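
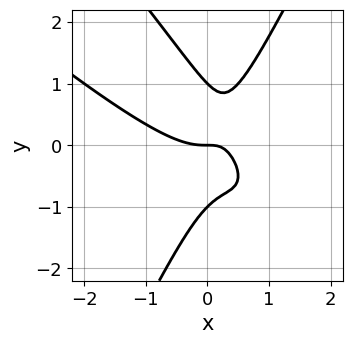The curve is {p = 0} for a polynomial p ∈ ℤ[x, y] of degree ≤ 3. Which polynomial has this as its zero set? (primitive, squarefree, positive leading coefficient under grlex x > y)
2*x^3 + 3*x^2*y - y^3 - 2*x*y + y

1. deg p = 3. No degree-2 curve has this shape.
2. From the axis intercepts and sections: the y-axis gridline crossings are at y ∈ {-1, 0, 1}; it meets the x-axis at x = 0 (among the integer gridlines).
3. Solving for integer coefficients yields p as stated.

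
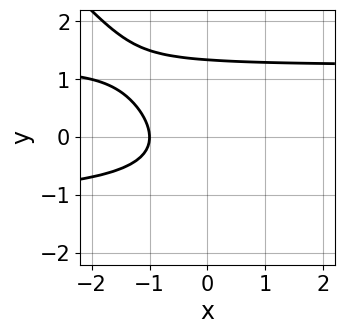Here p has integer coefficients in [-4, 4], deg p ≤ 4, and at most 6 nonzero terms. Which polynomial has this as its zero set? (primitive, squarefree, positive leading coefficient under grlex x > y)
2*x*y^2 + 2*y^3 - y^2 - 3*x - 3

Degree: a generic line meets the curve in up to 3 points, so deg p = 3.
Checking where it meets the axes: it crosses the x-axis at the gridline x = -1.
Fitting integer coefficients to these (and the overall shape) gives p.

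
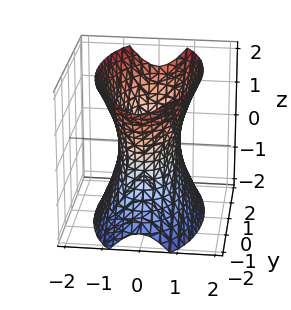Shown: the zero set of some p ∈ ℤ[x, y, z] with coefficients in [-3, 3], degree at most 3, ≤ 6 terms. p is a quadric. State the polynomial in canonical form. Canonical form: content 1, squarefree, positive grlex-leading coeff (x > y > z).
3*x^2 + y^2 - z^2 - 2

1. Degree: one connected sheet with a waist; a quadric, so deg p = 2.
2. Symmetries: mirror symmetry x ↦ −x ⇒ only even powers of x; the z ↦ −z reflection is a symmetry, so z appears only in even powers; the y ↦ −y reflection is a symmetry, so y appears only in even powers.
3. Against the integer gridlines: the surface avoids every integer z-axis point in the box.
4. Solving for integer coefficients yields p as stated.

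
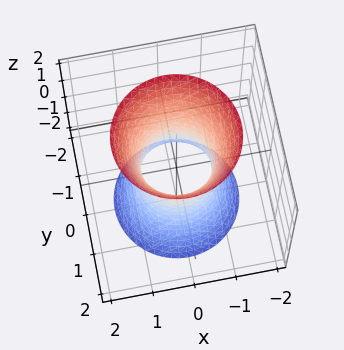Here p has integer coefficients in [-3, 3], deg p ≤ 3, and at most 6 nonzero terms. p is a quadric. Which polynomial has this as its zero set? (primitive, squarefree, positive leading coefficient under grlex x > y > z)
The degree is 2 — an hourglass — one-sheet hyperboloid; a quadric.
Symmetry: the z-axis is an axis of rotation, so x and y enter only as x² + y²; mirror symmetry z ↦ −z ⇒ only even powers of z.
Reading off the gridlines: a circular section at z = 2 has radius between 1 and 2; the surface avoids every integer z-axis point in the box.
Solving for integer coefficients yields p as stated.

3*x^2 + 3*y^2 - z^2 - 2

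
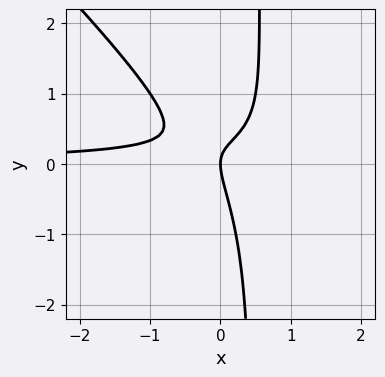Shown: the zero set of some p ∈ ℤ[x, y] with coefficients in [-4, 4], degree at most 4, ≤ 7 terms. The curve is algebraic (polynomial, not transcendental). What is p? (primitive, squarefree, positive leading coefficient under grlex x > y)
(a) deg p = 3.
(b) Observable constraints: it crosses the x-axis at the gridline x = 0; one y-axis crossing is at y = 0.
(c) These observations pin down the coefficients.

2*x^2*y + 2*x*y^2 - 2*x*y - y^2 + x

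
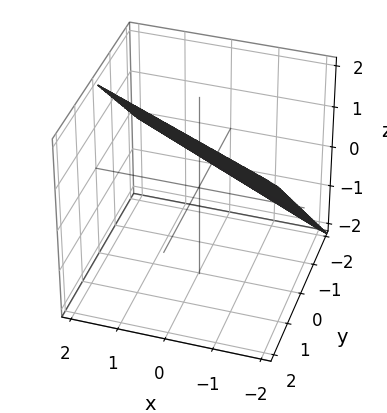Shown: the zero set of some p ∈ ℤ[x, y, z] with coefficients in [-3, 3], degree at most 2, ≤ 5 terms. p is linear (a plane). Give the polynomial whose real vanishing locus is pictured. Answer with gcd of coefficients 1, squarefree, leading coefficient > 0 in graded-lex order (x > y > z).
(a) The degree is 1 — every cross-section is a straight line — this is a plane.
(b) Against the integer gridlines: one y-axis crossing is at y = -1; it crosses the z-axis at the gridline z = 1; it crosses the x-axis at the gridline x = -2.
(c) Fitting integer coefficients to these (and the overall shape) gives p.

x + 2*y - 2*z + 2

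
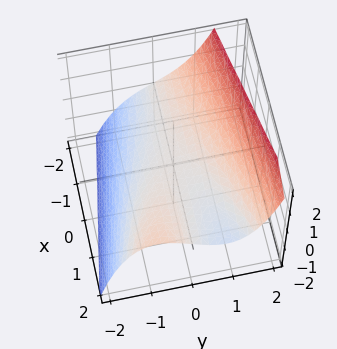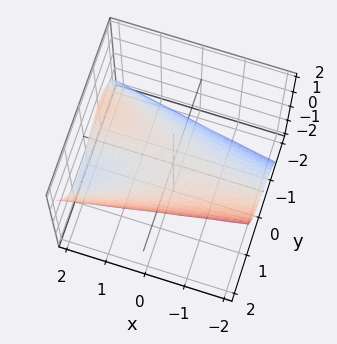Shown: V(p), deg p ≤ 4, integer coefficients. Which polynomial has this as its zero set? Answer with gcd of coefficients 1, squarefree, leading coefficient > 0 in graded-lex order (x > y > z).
y^3 - x*y - 3*z

(a) deg p = 3. A generic line meets the surface in up to 3 points.
(b) Observable constraints: the visible x-axis segment lies entirely on the surface; it meets the y-axis at y = 0 (among the integer gridlines); it crosses the z-axis at the gridline z = 0.
(c) The integer polynomial consistent with all of this is the stated p.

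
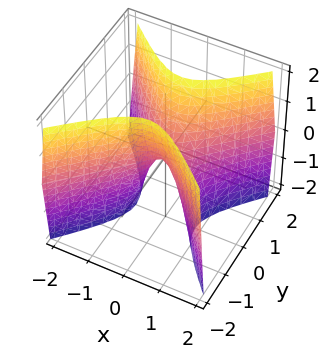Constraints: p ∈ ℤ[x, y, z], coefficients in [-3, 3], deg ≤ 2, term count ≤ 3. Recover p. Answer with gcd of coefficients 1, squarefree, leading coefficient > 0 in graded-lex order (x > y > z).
1. The degree is 2 — a hyperbolic paraboloid; a quadric.
2. Symmetries: it's symmetric under x → −x, forcing even powers of x; the y ↦ −y reflection is a symmetry, so y appears only in even powers.
3. From the axis intercepts and sections: it meets the y-axis at y = 0 (among the integer gridlines); it crosses the z-axis at the gridline z = 0.
4. Assembling these constraints gives the stated polynomial.

3*x^2 - 3*y^2 + z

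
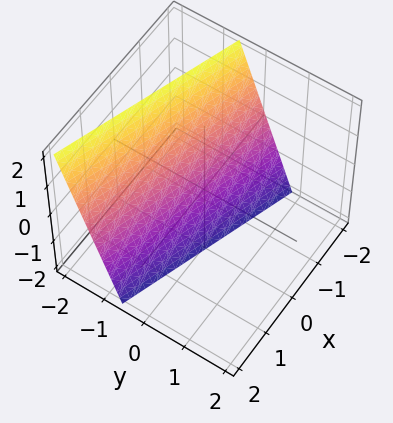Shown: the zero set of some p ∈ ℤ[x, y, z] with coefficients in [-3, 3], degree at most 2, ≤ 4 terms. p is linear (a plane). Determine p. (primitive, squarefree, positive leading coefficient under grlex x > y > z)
Degree: the surface is flat (a plane), so deg p = 1.
From the visible intercepts: one z-axis crossing is at z = -2; one x-axis crossing is at x = -2.
The integer polynomial consistent with all of this is the stated p.

x + 3*y + z + 2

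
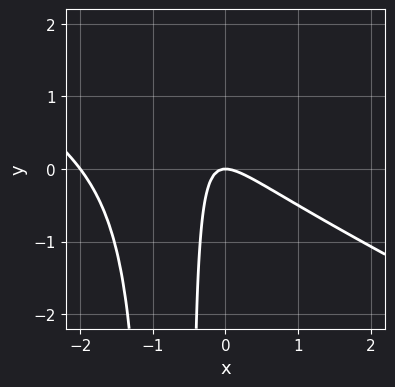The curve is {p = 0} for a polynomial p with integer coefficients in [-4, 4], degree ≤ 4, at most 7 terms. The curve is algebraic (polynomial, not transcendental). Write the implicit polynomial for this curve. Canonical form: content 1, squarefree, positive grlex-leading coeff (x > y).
(a) Degree: the shape is more complex than any degree-2 curve, so deg p = 3.
(b) Against the integer gridlines: among the integer gridlines, it crosses the x-axis at x ∈ {-2, 0}; it crosses the y-axis at the gridline y = 0.
(c) Matching integer coefficients to the picture gives p.

x^3 + 2*x^2*y + 2*x^2 + 3*x*y + y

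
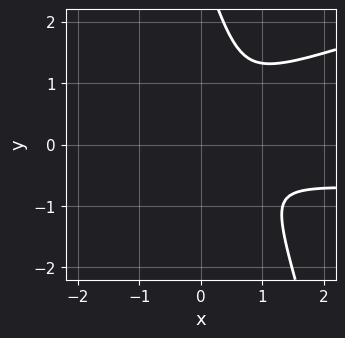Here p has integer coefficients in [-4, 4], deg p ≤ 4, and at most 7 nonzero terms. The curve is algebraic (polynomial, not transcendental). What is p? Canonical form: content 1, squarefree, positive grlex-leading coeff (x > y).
1. The degree is 3 — a generic line meets the curve in up to 3 points.
2. Matching integer coefficients to the picture gives p.

x^2*y - 3*x*y^2 - y^3 + x^2 + 3*y^2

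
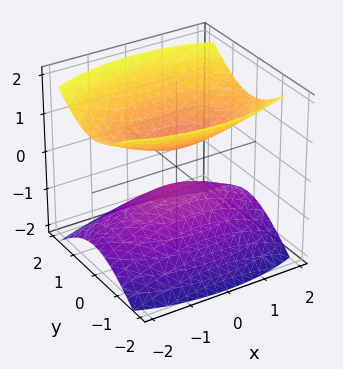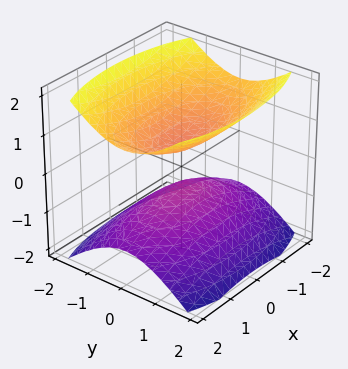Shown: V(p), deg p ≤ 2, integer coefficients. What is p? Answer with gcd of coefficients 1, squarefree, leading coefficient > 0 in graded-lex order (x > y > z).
1. I count 2 distinct pieces. They look like related sheets of one shape, so recover p as a whole.
2. deg p = 2. Two sheets facing apart; a quadric.
3. Symmetries: mirror symmetry y ↦ −y ⇒ only even powers of y; mirror symmetry x ↦ −x ⇒ only even powers of x; the z ↦ −z reflection is a symmetry, so z appears only in even powers.
4. Observable constraints: it misses every integer gridline on the y-axis; no x-intercept at any integer in the box.
5. The integer polynomial consistent with all of this is the stated p.

x^2 + 3*y^2 - 3*z^2 + 1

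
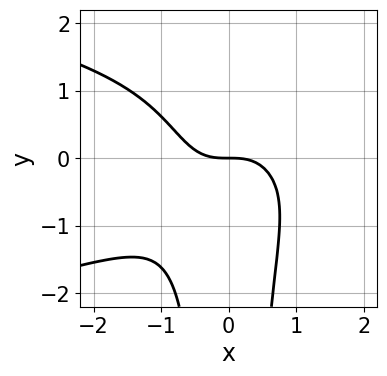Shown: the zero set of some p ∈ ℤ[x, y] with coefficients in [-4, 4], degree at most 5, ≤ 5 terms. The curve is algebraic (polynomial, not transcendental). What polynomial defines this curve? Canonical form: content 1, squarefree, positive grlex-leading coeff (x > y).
x^2*y^2 + x^3 + y

1. Degree: the shape is more complex than any degree-3 curve, so deg p = 4.
2. From the visible intercepts: it crosses the y-axis at the gridline y = 0; it meets the x-axis at x = 0 (among the integer gridlines).
3. Fitting integer coefficients to these (and the overall shape) gives p.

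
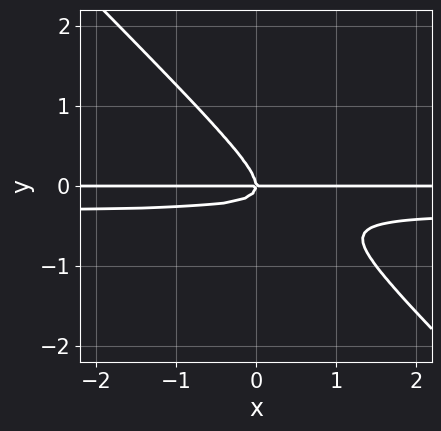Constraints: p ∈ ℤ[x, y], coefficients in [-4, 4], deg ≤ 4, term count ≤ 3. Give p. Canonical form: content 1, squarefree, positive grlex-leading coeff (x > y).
3*x*y^2 + 3*y^3 + x*y

1. Degree: no degree-2 curve has this shape, so deg p = 3.
2. Checking where it meets the axes: it meets the y-axis at y = 0 (among the integer gridlines); the visible x-axis segment lies entirely on the curve.
3. Solving for integer coefficients yields p as stated.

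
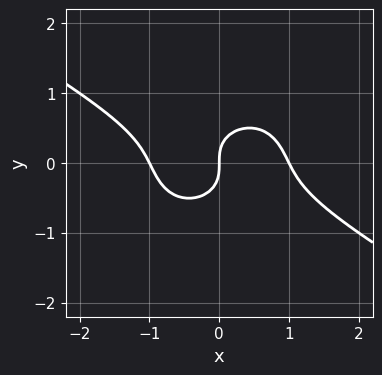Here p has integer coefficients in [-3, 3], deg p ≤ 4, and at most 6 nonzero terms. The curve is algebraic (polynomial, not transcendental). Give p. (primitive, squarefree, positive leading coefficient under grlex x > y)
1. deg p = 3. The shape is more complex than any degree-2 curve.
2. From the axis intercepts and sections: it meets the y-axis at y = 0 (among the integer gridlines); among the integer gridlines, it crosses the x-axis at x ∈ {-1, 0, 1}.
3. Fitting integer coefficients to these (and the overall shape) gives p.

x^3 + x^2*y + 2*y^3 - x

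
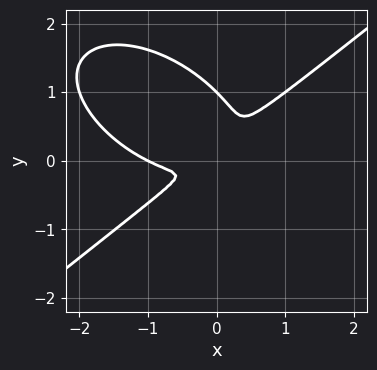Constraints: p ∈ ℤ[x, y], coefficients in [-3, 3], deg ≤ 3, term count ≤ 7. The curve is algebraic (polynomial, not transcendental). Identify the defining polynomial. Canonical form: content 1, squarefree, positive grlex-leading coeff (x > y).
x^3 - 2*y^3 + x^2 - 2*x*y + 2*y^2

The degree is 3 — no degree-2 curve has this shape.
Checking where it meets the axes: it crosses the x-axis at the gridline x = -1; it meets the y-axis at y = 1 (among the integer gridlines).
These observations pin down the coefficients.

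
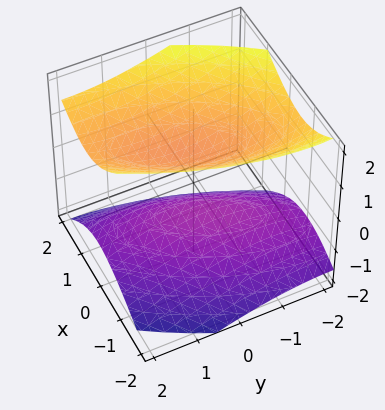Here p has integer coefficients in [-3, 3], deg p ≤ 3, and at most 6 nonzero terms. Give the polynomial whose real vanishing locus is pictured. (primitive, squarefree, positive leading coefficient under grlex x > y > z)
3*x^2 - 2*x*y - x*z + y^2 - 3*z^2 + 2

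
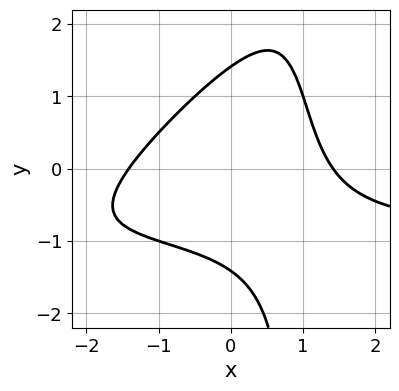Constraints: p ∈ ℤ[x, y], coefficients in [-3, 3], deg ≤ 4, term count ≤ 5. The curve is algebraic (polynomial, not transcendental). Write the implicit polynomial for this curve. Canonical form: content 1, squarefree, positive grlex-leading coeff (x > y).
deg p = 3. A generic line meets the curve in up to 3 points.
Solving for integer coefficients yields p as stated.

x^2*y - x*y^2 + x^2 + y^2 - 2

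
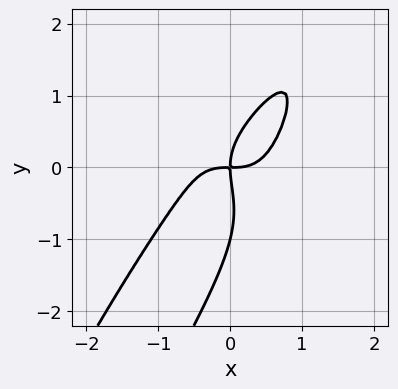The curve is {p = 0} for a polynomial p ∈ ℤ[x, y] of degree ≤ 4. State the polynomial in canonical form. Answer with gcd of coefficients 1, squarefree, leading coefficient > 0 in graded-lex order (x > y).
1. deg p = 4. A generic line meets the curve in up to 4 points.
2. Reading off the gridlines: among the integer gridlines, it crosses the y-axis at y ∈ {-1, 0}; it meets the x-axis at x = 0 (among the integer gridlines).
3. The integer polynomial consistent with all of this is the stated p.

3*x^4 - 2*x*y^3 + y^4 + y^3 - 2*x*y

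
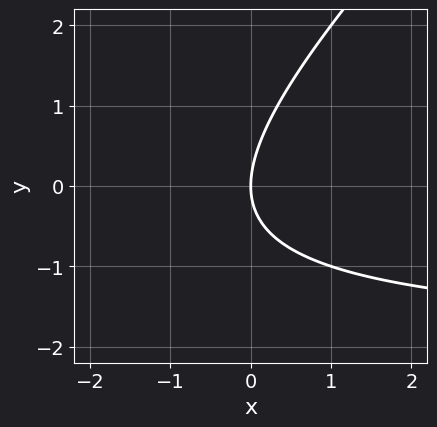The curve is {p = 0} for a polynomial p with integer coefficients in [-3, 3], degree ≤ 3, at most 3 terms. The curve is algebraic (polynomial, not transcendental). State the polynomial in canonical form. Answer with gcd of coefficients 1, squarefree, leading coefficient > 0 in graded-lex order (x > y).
x*y - y^2 + 2*x

(a) deg p = 2.
(b) Reading off the gridlines: one x-axis crossing is at x = 0; one y-axis crossing is at y = 0.
(c) Assembling these constraints gives the stated polynomial.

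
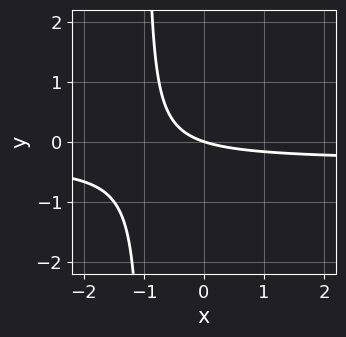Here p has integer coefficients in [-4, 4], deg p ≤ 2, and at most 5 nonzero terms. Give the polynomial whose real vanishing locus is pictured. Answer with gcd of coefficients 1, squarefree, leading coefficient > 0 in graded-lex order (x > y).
(a) Degree: the shape is more complex than any degree-1 curve, so deg p = 2.
(b) Against the integer gridlines: one x-axis crossing is at x = 0; it meets the y-axis at y = 0 (among the integer gridlines).
(c) Together with the visible shape, these determine p as stated.

3*x*y + x + 3*y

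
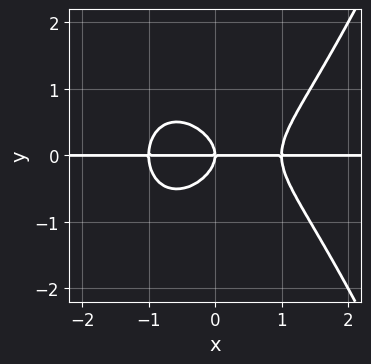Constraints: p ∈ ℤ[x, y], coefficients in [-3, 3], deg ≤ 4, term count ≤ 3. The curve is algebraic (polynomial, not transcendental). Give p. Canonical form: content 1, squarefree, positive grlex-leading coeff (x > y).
2*x^3*y - 3*y^3 - 2*x*y

1. deg p = 4.
2. Checking where it meets the axes: the visible x-axis segment lies entirely on the curve; one y-axis crossing is at y = 0.
3. Solving for integer coefficients yields p as stated.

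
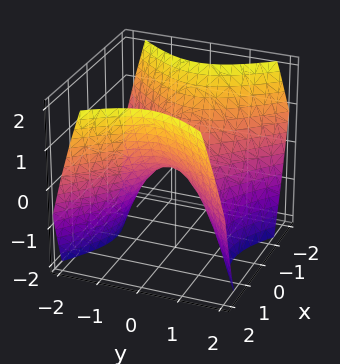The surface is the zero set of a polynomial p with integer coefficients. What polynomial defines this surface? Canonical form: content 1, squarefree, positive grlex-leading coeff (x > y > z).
x^2 - y^2 - z

(a) Degree: a saddle surface; a quadric, so deg p = 2.
(b) Symmetries: it's symmetric under y → −y, forcing even powers of y; the x ↦ −x reflection is a symmetry, so x appears only in even powers.
(c) Checking where it meets the axes: it crosses the y-axis at the gridline y = 0; it crosses the x-axis at the gridline x = 0; it meets the z-axis at z = 0 (among the integer gridlines).
(d) Solving for integer coefficients yields p as stated.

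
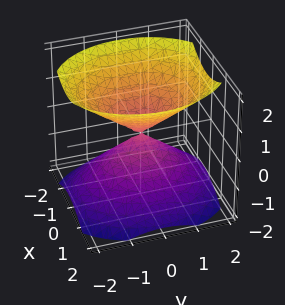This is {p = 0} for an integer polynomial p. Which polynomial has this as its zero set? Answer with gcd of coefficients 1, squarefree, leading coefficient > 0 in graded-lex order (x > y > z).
First, there are 2 components. Treating them together as one polynomial.
Next, deg p = 2. Two nappes meeting at a single point; a quadric.
Next, symmetries: it's symmetric under y → −y, forcing even powers of y; mirror symmetry z ↦ −z ⇒ only even powers of z; it's symmetric under x → −x, forcing even powers of x.
Then, against the integer gridlines: it meets the x-axis at x = 0 (among the integer gridlines); it meets the z-axis at z = 0 (among the integer gridlines).
Finally, assembling these constraints gives the stated polynomial.

3*x^2 + 2*y^2 - 3*z^2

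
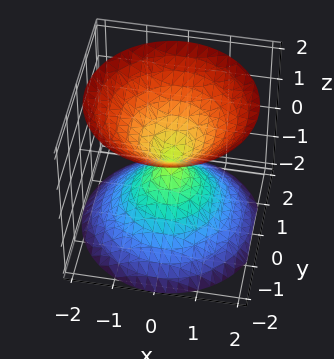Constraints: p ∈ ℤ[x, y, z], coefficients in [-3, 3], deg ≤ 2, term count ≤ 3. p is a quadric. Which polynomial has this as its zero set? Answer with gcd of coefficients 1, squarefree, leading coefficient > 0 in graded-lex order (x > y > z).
x^2 + y^2 - z^2

(a) There are 2 components. Treating them together as one polynomial.
(b) Degree: two nappes meeting at a single point; a quadric, so deg p = 2.
(c) Symmetry: every cross-section ⟂ z is a circle, so x, y appear only via x² + y²; it's symmetric under z → −z, forcing even powers of z.
(d) Checking where it meets the axes: a circular section at z = 1 has radius exactly 1; it meets the z-axis at z = 0 (among the integer gridlines); one x-axis crossing is at x = 0.
(e) Solving for integer coefficients yields p as stated.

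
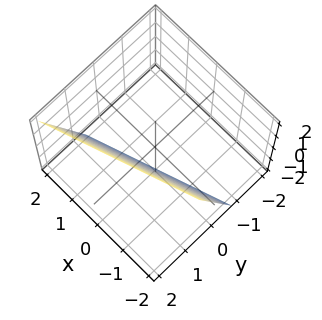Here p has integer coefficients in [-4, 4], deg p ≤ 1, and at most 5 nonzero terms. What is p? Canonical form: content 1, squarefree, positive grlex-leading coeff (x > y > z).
x - 3*y + z + 2

(a) Degree: the surface is flat (a plane), so deg p = 1.
(b) Observable constraints: it meets the z-axis at z = -2 (among the integer gridlines); it meets the x-axis at x = -2 (among the integer gridlines).
(c) Together with the visible shape, these determine p as stated.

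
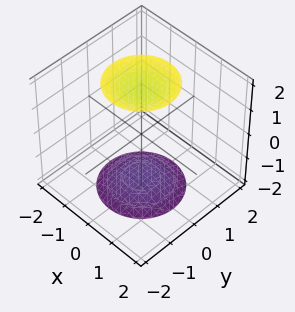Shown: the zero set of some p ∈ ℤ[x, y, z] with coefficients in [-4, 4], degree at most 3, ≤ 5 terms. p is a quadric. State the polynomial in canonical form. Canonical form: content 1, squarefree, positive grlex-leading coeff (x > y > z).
x^2 + y^2 - z^2 + 3

First, I count 2 distinct pieces.
Then, degree: two separate bowl-shaped sheets opening away from each other; a quadric, so deg p = 2.
Then, symmetry: the surface is invariant under rotation about z: p = q(x² + y², z); the z ↦ −z reflection is a symmetry, so z appears only in even powers.
Then, observable constraints: no y-intercept at any integer in the box; the surface avoids every integer x-axis point in the box.
Finally, solving for integer coefficients yields p as stated.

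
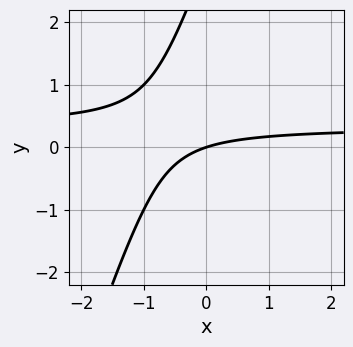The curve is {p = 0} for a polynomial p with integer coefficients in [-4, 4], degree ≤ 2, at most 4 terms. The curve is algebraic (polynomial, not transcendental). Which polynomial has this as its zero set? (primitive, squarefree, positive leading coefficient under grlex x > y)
(a) Degree: no degree-1 curve has this shape, so deg p = 2.
(b) Checking where it meets the axes: it meets the x-axis at x = 0 (among the integer gridlines); it meets the y-axis at y = 0 (among the integer gridlines).
(c) Solving for integer coefficients yields p as stated.

3*x*y - y^2 - x + 3*y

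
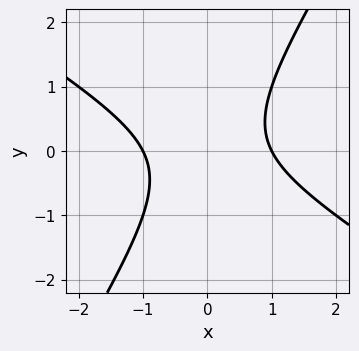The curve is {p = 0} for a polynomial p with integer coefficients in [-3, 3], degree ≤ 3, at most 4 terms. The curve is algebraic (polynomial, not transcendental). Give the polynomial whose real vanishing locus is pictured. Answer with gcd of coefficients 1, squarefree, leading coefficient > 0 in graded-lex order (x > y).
x^2 + x*y - y^2 - 1

First, deg p = 2. The shape is more complex than any degree-1 curve.
Then, against the integer gridlines: the x-axis gridline crossings are at x ∈ {-1, 1}; the curve avoids every integer y-axis point in the box.
Finally, putting this together gives p.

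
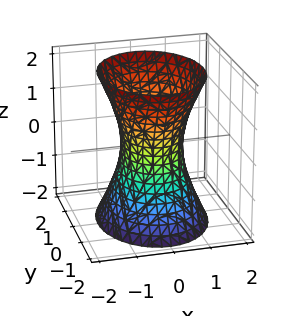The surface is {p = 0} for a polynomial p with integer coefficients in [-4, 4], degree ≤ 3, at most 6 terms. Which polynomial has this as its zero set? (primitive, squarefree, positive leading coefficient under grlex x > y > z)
3*x^2 + 2*y^2 - z^2 - 2

deg p = 2.
Symmetries: mirror symmetry x ↦ −x ⇒ only even powers of x; the z ↦ −z reflection is a symmetry, so z appears only in even powers; mirror symmetry y ↦ −y ⇒ only even powers of y.
Against the integer gridlines: the y-axis gridline crossings are at y ∈ {-1, 1}; no z-intercept at any integer in the box.
Fitting integer coefficients to these (and the overall shape) gives p.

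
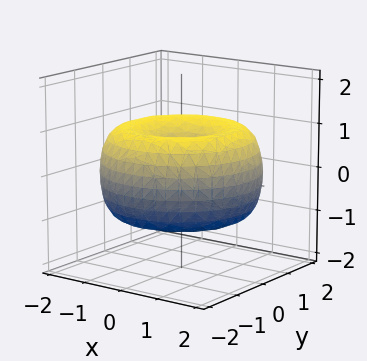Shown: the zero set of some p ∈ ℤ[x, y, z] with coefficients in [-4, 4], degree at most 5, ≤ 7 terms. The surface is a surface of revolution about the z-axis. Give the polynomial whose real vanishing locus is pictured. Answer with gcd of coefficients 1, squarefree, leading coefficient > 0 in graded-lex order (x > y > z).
x^4 + 2*x^2*y^2 + y^4 - 3*x^2 - 3*y^2 + 3*z^2 - 1

First, degree: no degree-3 surface has this shape, so deg p = 4.
Next, symmetries: rotational symmetry about the z-axis ⇒ p depends on x, y only through x² + y².
Next, against the integer gridlines: a circular section at z = 0 has radius between 1 and 2.
Finally, solving for integer coefficients yields p as stated.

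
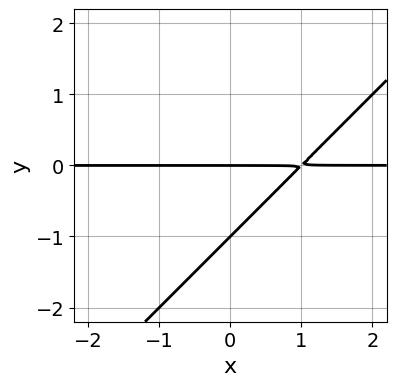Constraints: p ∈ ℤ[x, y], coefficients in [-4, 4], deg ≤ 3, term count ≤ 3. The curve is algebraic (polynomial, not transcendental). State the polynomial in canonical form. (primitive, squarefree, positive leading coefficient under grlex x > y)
The degree is 2 — no degree-1 curve has this shape.
From the axis intercepts and sections: the visible x-axis segment lies entirely on the curve; the y-axis gridline crossings are at y ∈ {-1, 0}.
Fitting integer coefficients to these (and the overall shape) gives p.

x*y - y^2 - y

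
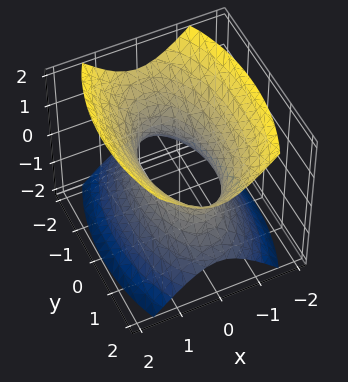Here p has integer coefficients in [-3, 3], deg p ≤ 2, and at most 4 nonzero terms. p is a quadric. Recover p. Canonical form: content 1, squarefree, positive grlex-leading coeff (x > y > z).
The degree is 2 — an hourglass — one-sheet hyperboloid; a quadric.
Symmetries: it's symmetric under y → −y, forcing even powers of y; it's symmetric under x → −x, forcing even powers of x; mirror symmetry z ↦ −z ⇒ only even powers of z.
From the visible intercepts: the surface avoids every integer z-axis point in the box.
Assembling these constraints gives the stated polynomial.

3*x^2 + y^2 - 2*z^2 - 2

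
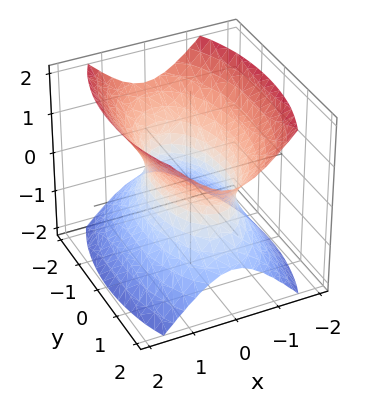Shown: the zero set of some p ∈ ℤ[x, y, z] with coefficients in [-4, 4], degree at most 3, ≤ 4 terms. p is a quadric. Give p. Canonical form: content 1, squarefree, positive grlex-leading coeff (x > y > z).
3*x^2 + y^2 - 2*z^2 - 2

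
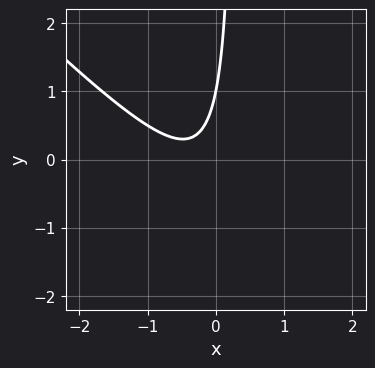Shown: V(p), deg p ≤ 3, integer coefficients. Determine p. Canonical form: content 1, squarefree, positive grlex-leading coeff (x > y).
3*x^2 + 3*x*y + 2*x - y + 1

Degree: no degree-1 curve has this shape, so deg p = 2.
From the axis intercepts and sections: the curve avoids every integer x-axis point in the box; it meets the y-axis at y = 1 (among the integer gridlines).
The integer polynomial consistent with all of this is the stated p.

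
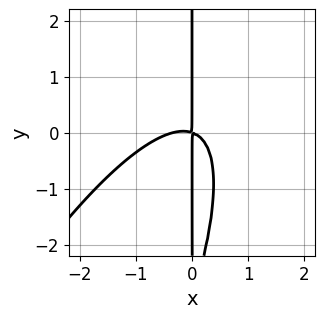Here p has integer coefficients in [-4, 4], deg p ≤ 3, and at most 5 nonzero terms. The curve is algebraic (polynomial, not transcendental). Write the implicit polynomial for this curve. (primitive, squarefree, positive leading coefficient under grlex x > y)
(a) Degree: no degree-2 curve has this shape, so deg p = 3.
(b) From the visible intercepts: the visible y-axis segment lies entirely on the curve.
(c) Fitting integer coefficients to these (and the overall shape) gives p.

3*x^3 - 3*x^2*y + x*y^2 + x^2 + 3*x*y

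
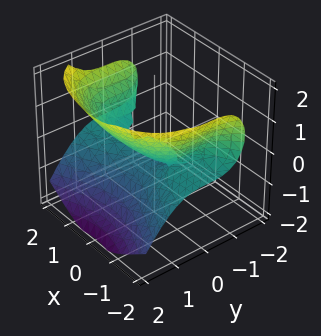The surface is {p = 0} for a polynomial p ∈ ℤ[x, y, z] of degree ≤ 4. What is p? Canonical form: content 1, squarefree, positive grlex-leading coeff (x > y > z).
x^2*z + y^3 - 2*z^2 - z

1. deg p = 3. No degree-2 surface has this shape.
2. Against the integer gridlines: it meets the z-axis at z = 0 (among the integer gridlines); it meets the y-axis at y = 0 (among the integer gridlines); every point of the x-axis in the box is on the surface.
3. Solving for integer coefficients yields p as stated.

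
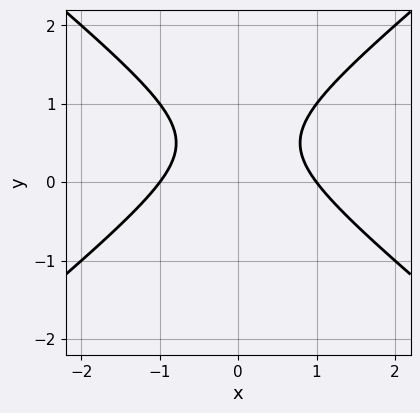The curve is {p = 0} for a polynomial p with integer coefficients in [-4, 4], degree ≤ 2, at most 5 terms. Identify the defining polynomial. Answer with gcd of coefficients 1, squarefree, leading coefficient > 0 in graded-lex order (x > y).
Degree: no degree-1 curve has this shape, so deg p = 2.
Symmetries: mirror symmetry x ↦ −x ⇒ only even powers of x.
Checking where it meets the axes: it misses every integer gridline on the y-axis; among the integer gridlines, it crosses the x-axis at x ∈ {-1, 1}.
The integer polynomial consistent with all of this is the stated p.

2*x^2 - 3*y^2 + 3*y - 2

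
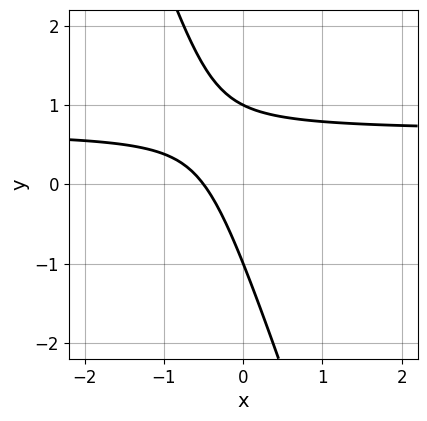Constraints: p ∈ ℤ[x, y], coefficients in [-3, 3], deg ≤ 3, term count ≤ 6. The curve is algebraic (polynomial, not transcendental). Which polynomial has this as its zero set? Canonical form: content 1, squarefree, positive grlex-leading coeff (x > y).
3*x*y + y^2 - 2*x - 1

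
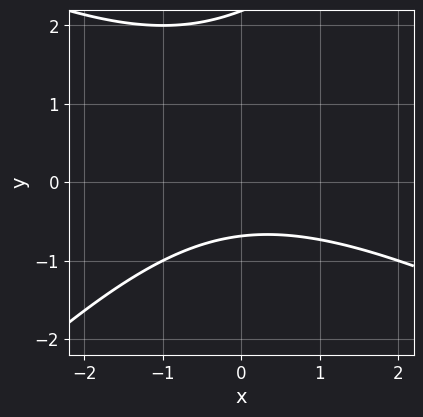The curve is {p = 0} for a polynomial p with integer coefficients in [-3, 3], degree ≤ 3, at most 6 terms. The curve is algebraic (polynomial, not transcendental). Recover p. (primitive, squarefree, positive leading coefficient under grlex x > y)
First, deg p = 2. A generic line meets the curve in up to 2 points.
Then, reading off the gridlines: no x-intercept at any integer in the box.
Finally, the integer polynomial consistent with all of this is the stated p.

x^2 + x*y - 2*y^2 + 3*y + 3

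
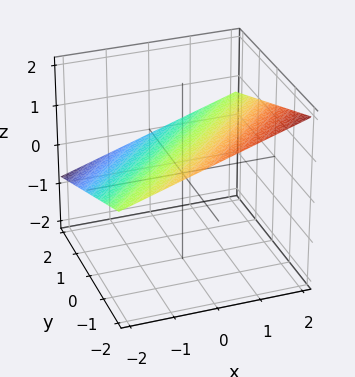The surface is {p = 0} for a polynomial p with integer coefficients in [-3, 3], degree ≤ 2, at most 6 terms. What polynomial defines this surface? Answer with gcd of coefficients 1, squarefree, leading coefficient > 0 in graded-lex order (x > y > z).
x - y - 3*z + 2

(a) Degree: every cross-section is a straight line — this is a plane, so deg p = 1.
(b) Checking where it meets the axes: it meets the y-axis at y = 2 (among the integer gridlines); it crosses the x-axis at the gridline x = -2.
(c) Together with the visible shape, these determine p as stated.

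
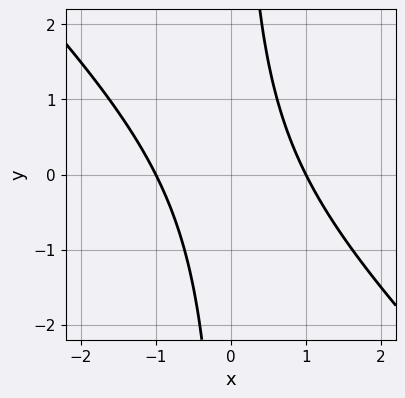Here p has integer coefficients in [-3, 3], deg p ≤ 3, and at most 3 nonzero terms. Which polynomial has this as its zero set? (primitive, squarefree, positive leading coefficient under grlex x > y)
x^2 + x*y - 1

(a) Degree: no degree-1 curve has this shape, so deg p = 2.
(b) Against the integer gridlines: no y-intercept at any integer in the box; the x-axis gridline crossings are at x ∈ {-1, 1}.
(c) Solving for integer coefficients yields p as stated.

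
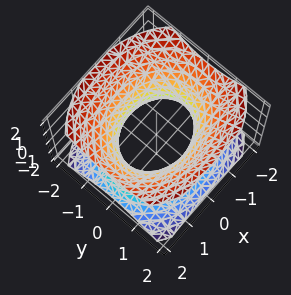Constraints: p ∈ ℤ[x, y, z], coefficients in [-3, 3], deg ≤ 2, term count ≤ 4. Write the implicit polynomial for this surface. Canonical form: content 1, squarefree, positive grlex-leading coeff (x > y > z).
deg p = 2. One connected sheet with a waist; a quadric.
Symmetries: the y ↦ −y reflection is a symmetry, so y appears only in even powers; mirror symmetry x ↦ −x ⇒ only even powers of x; it's symmetric under z → −z, forcing even powers of z.
Reading off the gridlines: among the integer gridlines, it crosses the y-axis at y ∈ {-1, 1}; it misses every integer gridline on the z-axis.
These observations pin down the coefficients.

2*x^2 + 3*y^2 - 3*z^2 - 3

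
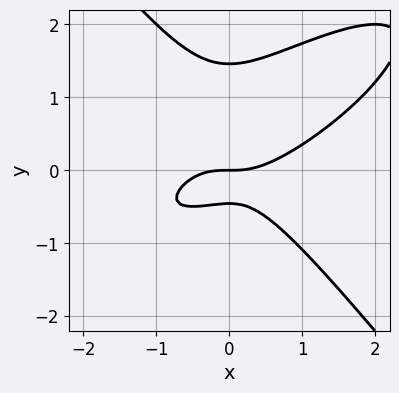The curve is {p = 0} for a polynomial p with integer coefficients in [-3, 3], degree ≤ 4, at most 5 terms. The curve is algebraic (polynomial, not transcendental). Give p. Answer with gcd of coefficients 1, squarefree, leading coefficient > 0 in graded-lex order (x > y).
2*x^3 - 3*x^2*y + 3*y^3 - 3*y^2 - 2*y

First, the degree is 3 — no degree-2 curve has this shape.
Next, checking where it meets the axes: it crosses the x-axis at the gridline x = 0; it crosses the y-axis at the gridline y = 0.
Finally, the integer polynomial consistent with all of this is the stated p.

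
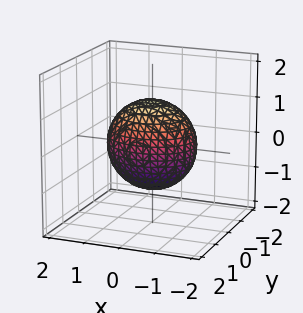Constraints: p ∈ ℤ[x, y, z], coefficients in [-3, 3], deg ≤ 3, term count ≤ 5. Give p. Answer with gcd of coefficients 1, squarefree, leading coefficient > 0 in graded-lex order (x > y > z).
The degree is 2 — bounded and convex; a quadric.
Symmetries: mirror symmetry y ↦ −y ⇒ only even powers of y; the z ↦ −z reflection is a symmetry, so z appears only in even powers; it's symmetric under x → −x, forcing even powers of x.
Observable constraints: among the integer gridlines, it crosses the y-axis at y ∈ {-1, 1}.
Fitting integer coefficients to these (and the overall shape) gives p.

2*x^2 + 3*y^2 + 2*z^2 - 3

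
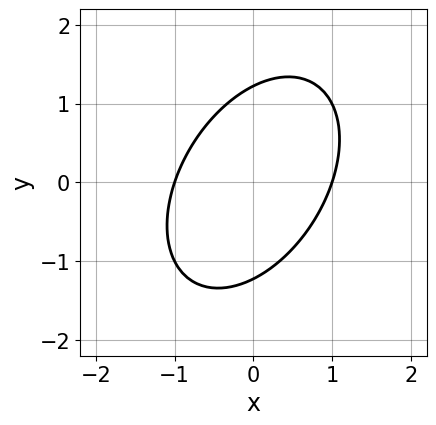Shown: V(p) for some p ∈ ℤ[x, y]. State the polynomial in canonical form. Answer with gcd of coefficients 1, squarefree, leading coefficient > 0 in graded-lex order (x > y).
3*x^2 - 2*x*y + 2*y^2 - 3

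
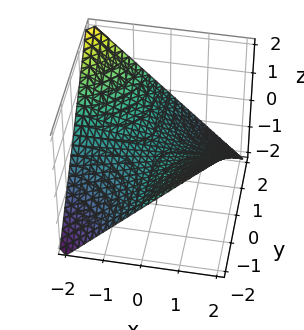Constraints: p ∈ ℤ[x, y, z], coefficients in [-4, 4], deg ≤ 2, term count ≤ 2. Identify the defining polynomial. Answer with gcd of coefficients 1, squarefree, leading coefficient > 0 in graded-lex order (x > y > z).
First, deg p = 2. A saddle surface; a quadric.
Next, checking where it meets the axes: it meets the z-axis at z = 0 (among the integer gridlines); the visible x-axis segment lies entirely on the surface.
Finally, these observations pin down the coefficients. Check: (0, -1, 0) on the y-axis lies on the surface, and p(0, -1, 0) = 0. ✓

x*y + 2*z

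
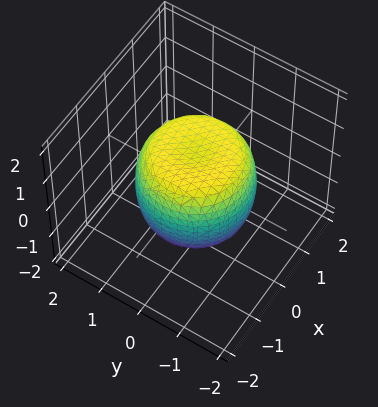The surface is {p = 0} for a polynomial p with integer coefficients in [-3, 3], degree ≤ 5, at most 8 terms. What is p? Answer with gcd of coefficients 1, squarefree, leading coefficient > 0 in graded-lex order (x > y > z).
x^4 + 2*x^2*y^2 + y^4 - x^2 - y^2 + z^2 - 1

First, degree: no degree-3 surface has this shape, so deg p = 4.
Then, symmetries: rotational symmetry about the z-axis ⇒ p depends on x, y only through x² + y².
Then, checking where it meets the axes: a circular section at z = 1 has radius exactly 1; among the integer gridlines, it crosses the z-axis at z ∈ {-1, 1}.
Finally, putting this together gives p.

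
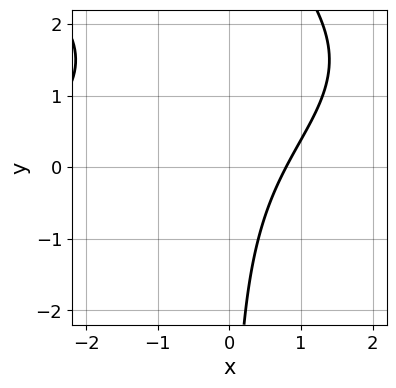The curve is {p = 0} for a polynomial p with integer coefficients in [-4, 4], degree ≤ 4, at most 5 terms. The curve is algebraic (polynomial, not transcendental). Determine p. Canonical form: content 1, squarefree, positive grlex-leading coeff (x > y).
(a) The degree is 3 — a generic line meets the curve in up to 3 points.
(b) From the axis intercepts and sections: it misses every integer gridline on the y-axis.
(c) Putting this together gives p.

x*y^2 + x^2 - 3*x*y + 3*x - 3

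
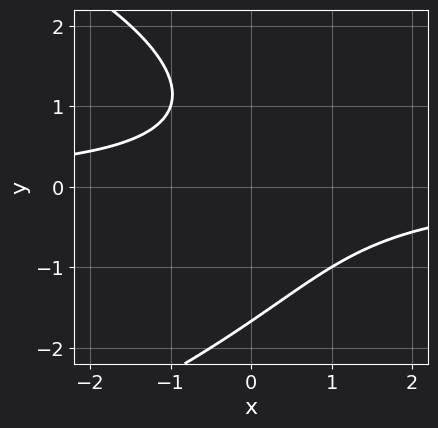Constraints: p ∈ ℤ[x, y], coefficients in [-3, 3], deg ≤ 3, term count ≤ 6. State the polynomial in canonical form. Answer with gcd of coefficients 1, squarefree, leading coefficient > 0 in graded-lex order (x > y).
The degree is 3 — the shape is more complex than any degree-2 curve.
Observable constraints: the curve avoids every integer x-axis point in the box.
The integer polynomial consistent with all of this is the stated p.

y^3 + 3*x*y - y + 3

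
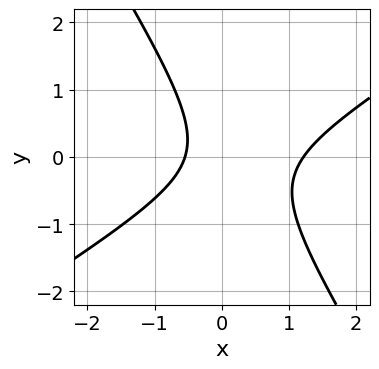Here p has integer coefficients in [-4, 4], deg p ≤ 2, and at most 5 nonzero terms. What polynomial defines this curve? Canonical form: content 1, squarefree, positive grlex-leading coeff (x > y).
3*x^2 - 3*x*y - 3*y^2 - 2*x - 2

1. Degree: a generic line meets the curve in up to 2 points, so deg p = 2.
2. Observable constraints: the curve avoids every integer y-axis point in the box.
3. Assembling these constraints gives the stated polynomial.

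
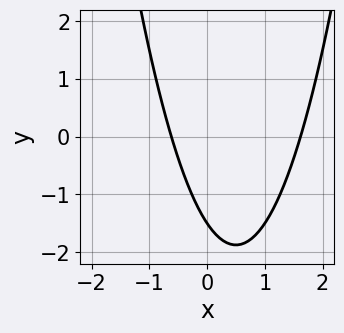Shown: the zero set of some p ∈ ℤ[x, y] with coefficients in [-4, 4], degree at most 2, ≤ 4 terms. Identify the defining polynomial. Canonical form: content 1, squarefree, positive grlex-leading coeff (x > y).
3*x^2 - 3*x - 2*y - 3

1. The degree is 2 — a generic line meets the curve in up to 2 points.
2. Putting this together gives p.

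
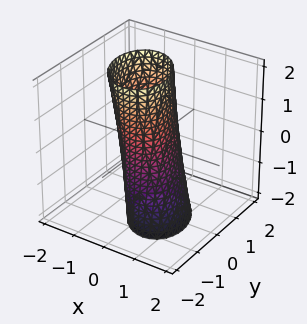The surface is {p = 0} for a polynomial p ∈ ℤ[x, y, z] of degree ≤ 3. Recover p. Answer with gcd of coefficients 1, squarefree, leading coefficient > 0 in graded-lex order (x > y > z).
3*x^2 + x*y + x*z + 2*y^2 - 2

1. deg p = 2. The shape is more complex than any degree-1 surface.
2. Observable constraints: it misses every integer gridline on the z-axis; among the integer gridlines, it crosses the y-axis at y ∈ {-1, 1}.
3. The integer polynomial consistent with all of this is the stated p.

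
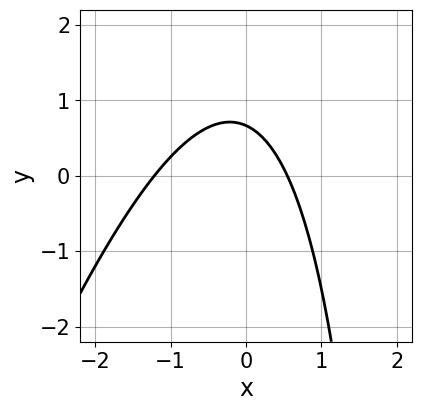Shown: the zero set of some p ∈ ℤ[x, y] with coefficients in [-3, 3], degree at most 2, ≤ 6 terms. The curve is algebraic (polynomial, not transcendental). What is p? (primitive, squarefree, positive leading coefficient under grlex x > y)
deg p = 2.
Matching integer coefficients to the picture gives p.

3*x^2 - x*y + 2*x + 3*y - 2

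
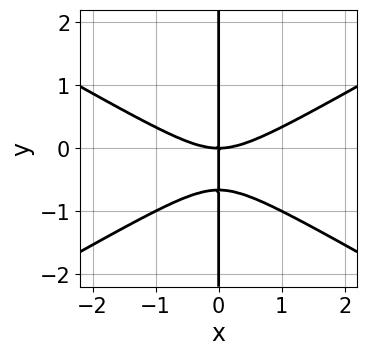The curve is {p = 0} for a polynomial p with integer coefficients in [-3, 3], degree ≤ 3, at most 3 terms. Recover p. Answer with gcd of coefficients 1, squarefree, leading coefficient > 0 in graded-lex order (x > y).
x^3 - 3*x*y^2 - 2*x*y

The degree is 3 — the shape is more complex than any degree-2 curve.
Checking where it meets the axes: every point of the y-axis in the box is on the curve; it meets the x-axis at x = 0 (among the integer gridlines).
Putting this together gives p.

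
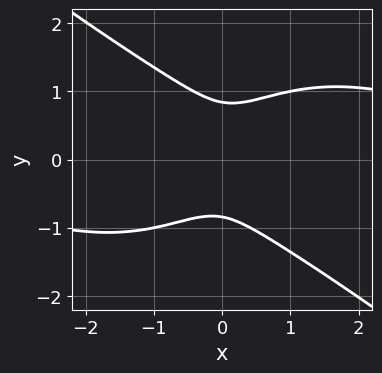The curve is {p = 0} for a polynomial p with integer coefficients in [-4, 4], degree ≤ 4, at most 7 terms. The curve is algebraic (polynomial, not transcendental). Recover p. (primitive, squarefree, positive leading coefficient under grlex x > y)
x^3*y + 2*y^4 - 3*x^2 + x*y - 1

1. deg p = 4.
2. Checking where it meets the axes: the curve avoids every integer x-axis point in the box.
3. Assembling these constraints gives the stated polynomial.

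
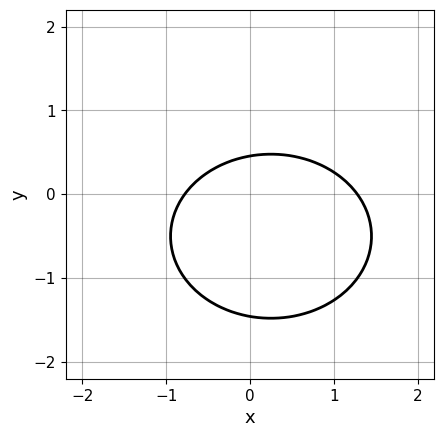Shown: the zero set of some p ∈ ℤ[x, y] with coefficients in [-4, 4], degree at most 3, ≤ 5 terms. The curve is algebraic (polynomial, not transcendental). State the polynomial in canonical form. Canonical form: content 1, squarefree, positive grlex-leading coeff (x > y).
1. The degree is 2 — a generic line meets the curve in up to 2 points.
2. The integer polynomial consistent with all of this is the stated p.

2*x^2 + 3*y^2 - x + 3*y - 2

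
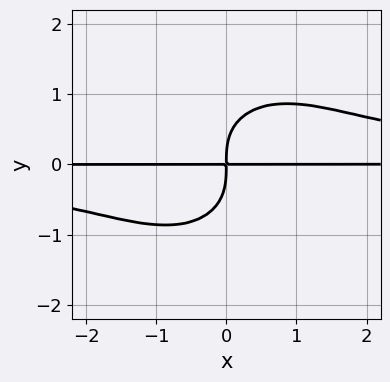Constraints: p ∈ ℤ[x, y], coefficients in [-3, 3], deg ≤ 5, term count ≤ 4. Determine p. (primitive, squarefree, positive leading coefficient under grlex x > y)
2*x^2*y^2 + 2*y^4 - 3*x*y

1. deg p = 4.
2. Observable constraints: the visible x-axis segment lies entirely on the curve.
3. Fitting integer coefficients to these (and the overall shape) gives p.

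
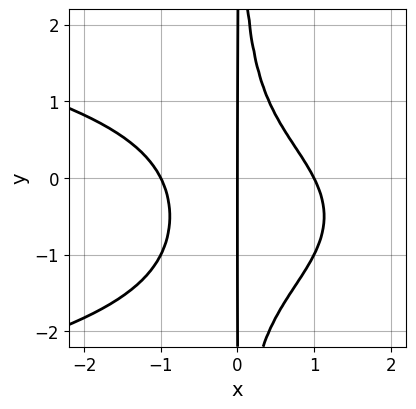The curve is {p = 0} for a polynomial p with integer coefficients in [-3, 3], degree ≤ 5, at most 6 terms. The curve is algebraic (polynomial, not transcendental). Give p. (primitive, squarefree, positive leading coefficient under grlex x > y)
x^2*y^2 + x^3 + x^2*y - x

First, degree: the shape is more complex than any degree-3 curve, so deg p = 4.
Next, checking where it meets the axes: every point of the y-axis in the box is on the curve; among the integer gridlines, it crosses the x-axis at x ∈ {-1, 0, 1}.
Finally, matching integer coefficients to the picture gives p.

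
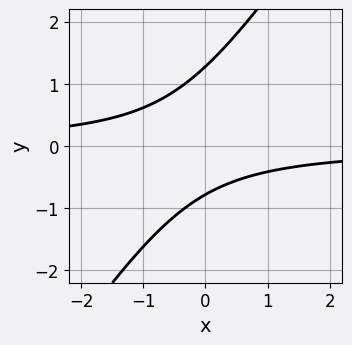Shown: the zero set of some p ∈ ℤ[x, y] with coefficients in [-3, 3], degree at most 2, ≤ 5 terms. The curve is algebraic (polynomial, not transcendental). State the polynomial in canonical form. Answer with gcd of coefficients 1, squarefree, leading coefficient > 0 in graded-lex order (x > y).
First, the degree is 2 — a generic line meets the curve in up to 2 points.
Next, observable constraints: it misses every integer gridline on the x-axis.
Finally, fitting integer coefficients to these (and the overall shape) gives p.

3*x*y - 2*y^2 + y + 2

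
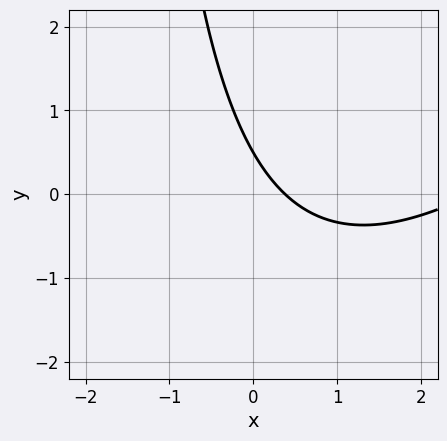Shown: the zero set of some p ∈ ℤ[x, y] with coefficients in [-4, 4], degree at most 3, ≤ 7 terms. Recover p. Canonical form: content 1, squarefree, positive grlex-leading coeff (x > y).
1. Degree: the shape is more complex than any degree-1 curve, so deg p = 2.
2. Matching integer coefficients to the picture gives p.

x^2 - x*y - 3*x - 2*y + 1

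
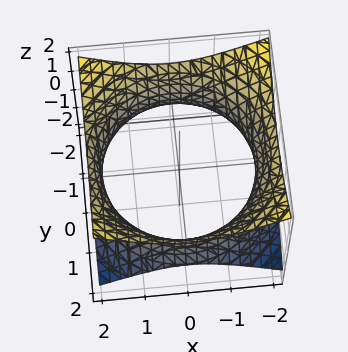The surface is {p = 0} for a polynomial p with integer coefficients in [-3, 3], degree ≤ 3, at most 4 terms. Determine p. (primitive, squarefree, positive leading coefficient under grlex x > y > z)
x^2 + y^2 - 2*z^2 - 3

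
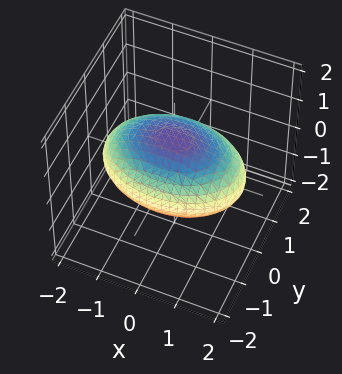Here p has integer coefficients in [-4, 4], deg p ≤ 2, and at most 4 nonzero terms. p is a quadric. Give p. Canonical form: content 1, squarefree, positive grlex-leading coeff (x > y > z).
1. deg p = 2.
2. Symmetries: it's symmetric under z → −z, forcing even powers of z; the x ↦ −x reflection is a symmetry, so x appears only in even powers; it's symmetric under y → −y, forcing even powers of y.
3. From the axis intercepts and sections: among the integer gridlines, it crosses the z-axis at z ∈ {-1, 1}.
4. Matching integer coefficients to the picture gives p.

x^2 + 2*y^2 + 3*z^2 - 3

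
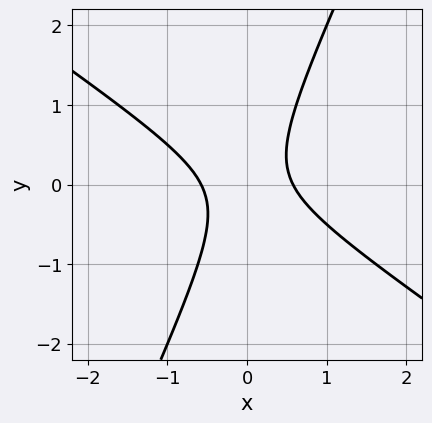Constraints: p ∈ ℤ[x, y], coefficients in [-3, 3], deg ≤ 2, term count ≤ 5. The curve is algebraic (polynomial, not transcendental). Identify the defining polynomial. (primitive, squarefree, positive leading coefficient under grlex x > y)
(a) The degree is 2 — a generic line meets the curve in up to 2 points.
(b) From the visible intercepts: no y-intercept at any integer in the box.
(c) Fitting integer coefficients to these (and the overall shape) gives p.

3*x^2 + 3*x*y - 2*y^2 - 1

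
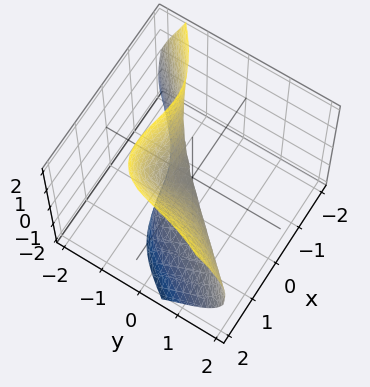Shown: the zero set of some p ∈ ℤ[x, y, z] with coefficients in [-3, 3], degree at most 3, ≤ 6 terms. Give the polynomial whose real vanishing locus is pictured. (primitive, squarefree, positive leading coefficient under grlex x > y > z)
First, degree: no degree-2 surface has this shape, so deg p = 3.
Next, checking where it meets the axes: it meets the x-axis at x = 0 (among the integer gridlines); it crosses the z-axis at the gridline z = 0; it crosses the y-axis at the gridline y = 0.
Finally, the integer polynomial consistent with all of this is the stated p.

3*x^3 + 2*x*y*z - 3*y^3 - 3*y*z^2 - 3*z^2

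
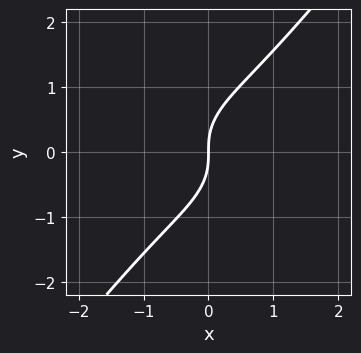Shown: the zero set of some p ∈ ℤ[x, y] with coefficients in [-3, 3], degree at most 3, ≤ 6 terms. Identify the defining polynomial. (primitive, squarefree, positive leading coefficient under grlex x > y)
3*x^3 - 3*x^2*y + 3*x*y^2 - 2*y^3 + 2*x

First, degree: no degree-2 curve has this shape, so deg p = 3.
Next, reading off the gridlines: one y-axis crossing is at y = 0; it crosses the x-axis at the gridline x = 0.
Finally, solving for integer coefficients yields p as stated.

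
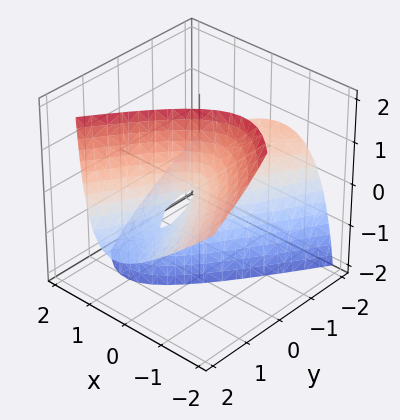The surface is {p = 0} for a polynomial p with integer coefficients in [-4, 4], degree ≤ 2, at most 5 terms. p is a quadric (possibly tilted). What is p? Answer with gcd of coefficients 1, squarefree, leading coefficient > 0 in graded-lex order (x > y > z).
The degree is 2 — the shape is more complex than any degree-1 surface.
From the axis intercepts and sections: one z-axis crossing is at z = 0; it crosses the y-axis at the gridline y = 0; one x-axis crossing is at x = 0.
Putting this together gives p.

3*x^2 + 3*x*z - y^2 - 3*y*z + z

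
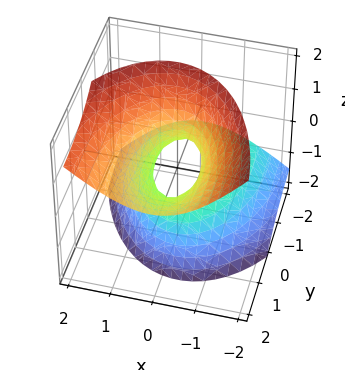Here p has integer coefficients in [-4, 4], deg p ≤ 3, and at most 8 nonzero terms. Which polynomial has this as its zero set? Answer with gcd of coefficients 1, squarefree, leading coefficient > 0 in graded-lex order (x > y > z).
3*x^2 - x*z + y^2 - 3*y*z - 2*z^2 - 1

deg p = 2. A generic line meets the surface in up to 2 points.
Observable constraints: the y-axis gridline crossings are at y ∈ {-1, 1}; the surface avoids every integer z-axis point in the box.
Fitting integer coefficients to these (and the overall shape) gives p.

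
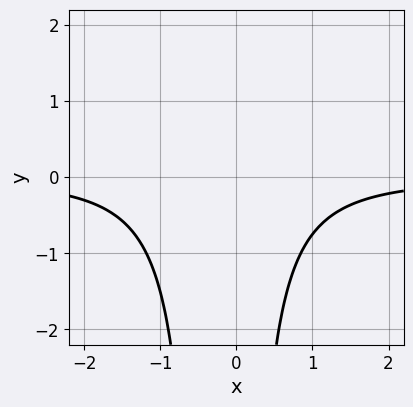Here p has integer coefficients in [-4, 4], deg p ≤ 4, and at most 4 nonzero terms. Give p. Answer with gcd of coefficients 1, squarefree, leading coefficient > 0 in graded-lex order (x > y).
3*x^2*y + x*y + 3

Degree: no degree-2 curve has this shape, so deg p = 3.
Checking where it meets the axes: it misses every integer gridline on the y-axis; the curve avoids every integer x-axis point in the box.
The integer polynomial consistent with all of this is the stated p.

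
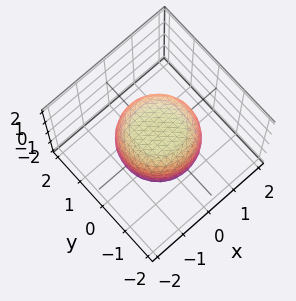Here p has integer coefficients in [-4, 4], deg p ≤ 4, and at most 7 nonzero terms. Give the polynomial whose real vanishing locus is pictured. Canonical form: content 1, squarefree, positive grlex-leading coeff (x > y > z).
(a) Degree: the shape is more complex than any degree-3 surface, so deg p = 4.
(b) Symmetries: every cross-section ⟂ z is a circle, so x, y appear only via x² + y².
(c) Reading off the gridlines: among the integer gridlines, it crosses the z-axis at z ∈ {-1, 1}; a circular section at z = 1 has radius between 0 and 1.
(d) Matching integer coefficients to the picture gives p.

2*x^4 + 4*x^2*y^2 + 2*y^4 - x^2 - y^2 + 3*z^2 - 3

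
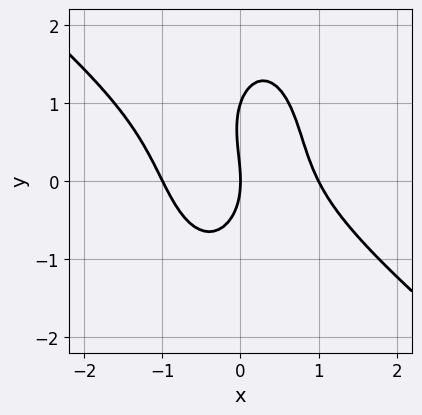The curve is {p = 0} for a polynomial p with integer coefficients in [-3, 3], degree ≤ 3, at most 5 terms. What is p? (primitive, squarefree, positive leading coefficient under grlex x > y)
3*x^3 + 3*x^2*y + y^3 - y^2 - 3*x

First, degree: a generic line meets the curve in up to 3 points, so deg p = 3.
Next, reading off the gridlines: the y-axis gridline crossings are at y ∈ {0, 1}; among the integer gridlines, it crosses the x-axis at x ∈ {-1, 0, 1}.
Finally, solving for integer coefficients yields p as stated.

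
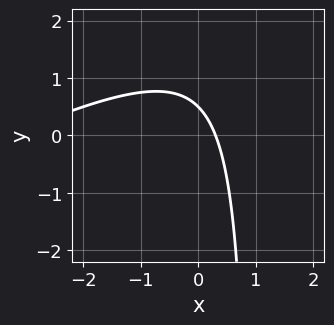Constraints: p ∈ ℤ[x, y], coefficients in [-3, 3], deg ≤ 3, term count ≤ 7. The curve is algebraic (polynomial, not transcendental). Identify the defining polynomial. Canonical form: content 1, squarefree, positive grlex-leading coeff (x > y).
x^2 - 2*x*y + 3*x + 2*y - 1

1. The degree is 2 — a generic line meets the curve in up to 2 points.
2. Putting this together gives p.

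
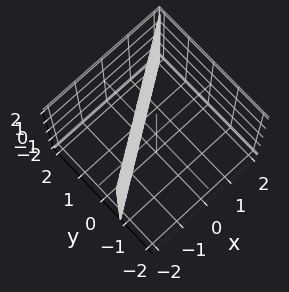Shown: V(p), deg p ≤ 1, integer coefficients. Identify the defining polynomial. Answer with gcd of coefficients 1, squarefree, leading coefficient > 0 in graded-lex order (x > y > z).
(a) deg p = 1.
(b) From the visible intercepts: it misses every integer gridline on the z-axis; it crosses the x-axis at the gridline x = -1.
(c) Matching integer coefficients to the picture gives p.

2*x - 3*y + 2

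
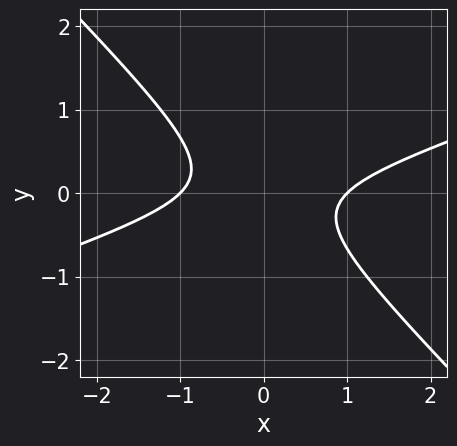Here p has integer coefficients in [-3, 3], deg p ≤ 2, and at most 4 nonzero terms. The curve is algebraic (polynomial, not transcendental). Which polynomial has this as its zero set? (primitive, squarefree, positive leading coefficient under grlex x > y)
x^2 - 2*x*y - 3*y^2 - 1

1. deg p = 2. The shape is more complex than any degree-1 curve.
2. Reading off the gridlines: among the integer gridlines, it crosses the x-axis at x ∈ {-1, 1}; the curve avoids every integer y-axis point in the box.
3. Assembling these constraints gives the stated polynomial.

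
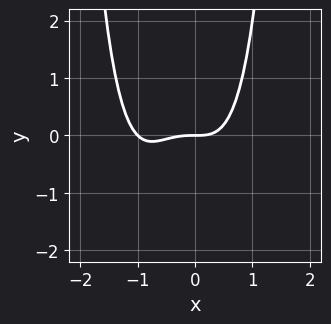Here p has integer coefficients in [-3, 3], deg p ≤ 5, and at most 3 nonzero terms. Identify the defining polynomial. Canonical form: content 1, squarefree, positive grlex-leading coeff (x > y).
x^4 + x^3 - y

Degree: no degree-3 curve has this shape, so deg p = 4.
From the axis intercepts and sections: among the integer gridlines, it crosses the x-axis at x ∈ {-1, 0}; it meets the y-axis at y = 0 (among the integer gridlines).
Fitting integer coefficients to these (and the overall shape) gives p.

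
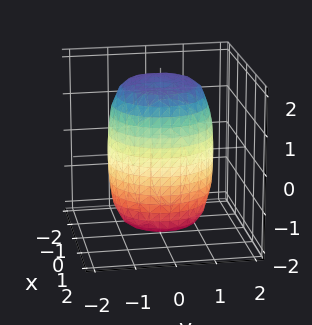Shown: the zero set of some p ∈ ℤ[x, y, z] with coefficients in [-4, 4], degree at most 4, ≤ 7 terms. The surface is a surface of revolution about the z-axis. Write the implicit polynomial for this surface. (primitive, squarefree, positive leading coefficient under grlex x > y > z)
Degree: no degree-3 surface has this shape, so deg p = 4.
Symmetries: every cross-section ⟂ z is a circle, so x, y appear only via x² + y².
Observable constraints: a circular section at z = 1 has radius between 1 and 2.
Fitting integer coefficients to these (and the overall shape) gives p.

2*x^4 + 4*x^2*y^2 + 2*y^4 - 2*x^2 - 2*y^2 + z^2 - 3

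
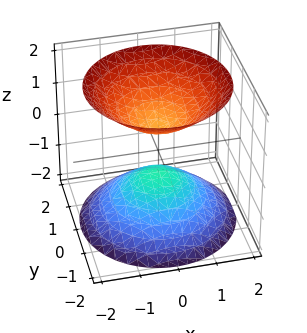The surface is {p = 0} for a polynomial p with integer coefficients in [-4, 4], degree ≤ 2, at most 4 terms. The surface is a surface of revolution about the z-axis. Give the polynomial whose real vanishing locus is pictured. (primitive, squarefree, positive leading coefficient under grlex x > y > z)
First, there are 2 components.
Then, degree: a generic line meets the surface in up to 2 points, so deg p = 2.
Next, symmetries: rotational symmetry about the z-axis ⇒ p depends on x, y only through x² + y².
Then, checking where it meets the axes: no x-intercept at any integer in the box; a circular section at z = -2 has radius between 1 and 2; the surface avoids every integer y-axis point in the box.
Finally, the integer polynomial consistent with all of this is the stated p.

2*x^2 + 2*y^2 - 2*z^2 + 1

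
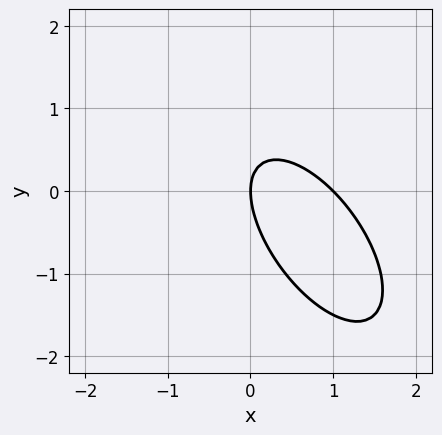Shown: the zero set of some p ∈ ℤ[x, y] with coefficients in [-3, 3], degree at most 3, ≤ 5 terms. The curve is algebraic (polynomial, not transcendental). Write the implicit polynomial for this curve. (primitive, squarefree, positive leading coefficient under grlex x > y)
3*x^2 + 3*x*y + 2*y^2 - 3*x

1. deg p = 2.
2. From the axis intercepts and sections: among the integer gridlines, it crosses the x-axis at x ∈ {0, 1}; one y-axis crossing is at y = 0.
3. Putting this together gives p.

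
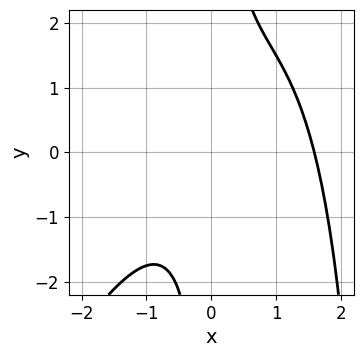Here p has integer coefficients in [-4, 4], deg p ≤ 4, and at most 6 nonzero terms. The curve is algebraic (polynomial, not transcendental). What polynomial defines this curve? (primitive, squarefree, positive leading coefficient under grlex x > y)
First, deg p = 3. The shape is more complex than any degree-2 curve.
Next, observable constraints: no y-intercept at any integer in the box.
Finally, assembling these constraints gives the stated polynomial.

2*x^3 - x^2*y - 2*x^2 + 3*x*y - 3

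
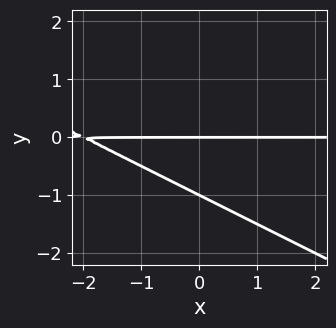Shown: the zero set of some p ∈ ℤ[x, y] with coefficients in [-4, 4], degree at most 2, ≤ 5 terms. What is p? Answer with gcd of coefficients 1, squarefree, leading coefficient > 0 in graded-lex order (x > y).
1. Degree: no degree-1 curve has this shape, so deg p = 2.
2. Checking where it meets the axes: the visible x-axis segment lies entirely on the curve; among the integer gridlines, it crosses the y-axis at y ∈ {-1, 0}.
3. The integer polynomial consistent with all of this is the stated p.

x*y + 2*y^2 + 2*y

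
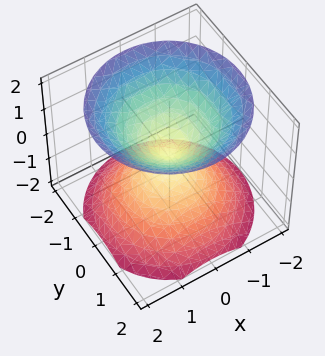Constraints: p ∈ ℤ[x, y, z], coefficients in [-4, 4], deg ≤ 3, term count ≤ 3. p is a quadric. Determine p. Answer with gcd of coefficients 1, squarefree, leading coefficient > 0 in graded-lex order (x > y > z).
x^2 + y^2 - z^2

First, there are 2 components. They look like related sheets of one shape, so recover p as a whole.
Then, deg p = 2. Two nappes meeting at a single point; a quadric.
Then, symmetries: mirror symmetry z ↦ −z ⇒ only even powers of z; the surface is invariant under rotation about z: p = q(x² + y², z).
Next, from the visible intercepts: one x-axis crossing is at x = 0; a circular section at z = 1 has radius exactly 1; it crosses the y-axis at the gridline y = 0.
Finally, fitting integer coefficients to these (and the overall shape) gives p.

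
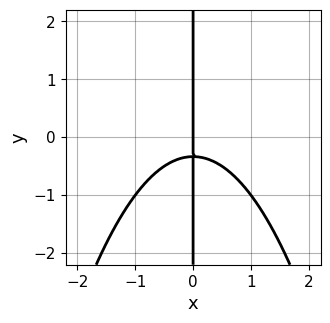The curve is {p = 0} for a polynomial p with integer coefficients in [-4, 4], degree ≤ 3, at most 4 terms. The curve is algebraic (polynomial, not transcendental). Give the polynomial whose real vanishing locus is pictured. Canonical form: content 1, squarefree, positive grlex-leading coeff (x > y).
2*x^3 + 3*x*y + x

The degree is 3 — a generic line meets the curve in up to 3 points.
Checking where it meets the axes: it meets the x-axis at x = 0 (among the integer gridlines); the visible y-axis segment lies entirely on the curve.
The integer polynomial consistent with all of this is the stated p.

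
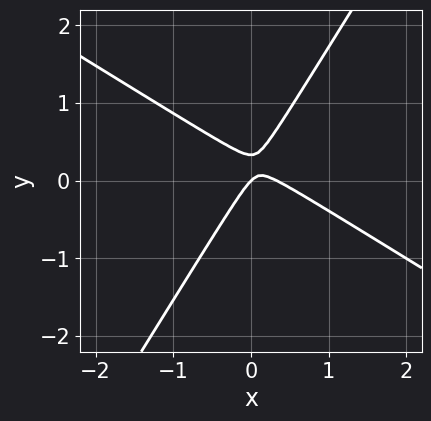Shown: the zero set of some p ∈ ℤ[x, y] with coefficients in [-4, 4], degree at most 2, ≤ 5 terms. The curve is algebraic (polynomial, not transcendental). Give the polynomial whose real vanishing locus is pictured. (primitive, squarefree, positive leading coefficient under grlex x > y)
3*x^2 + 3*x*y - 3*y^2 - x + y

First, the degree is 2 — no degree-1 curve has this shape.
Then, from the visible intercepts: it meets the x-axis at x = 0 (among the integer gridlines); it meets the y-axis at y = 0 (among the integer gridlines).
Finally, matching integer coefficients to the picture gives p.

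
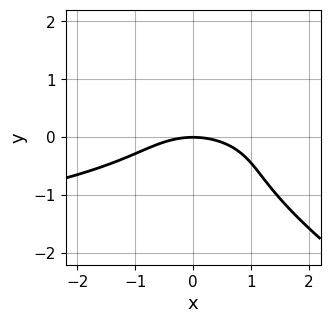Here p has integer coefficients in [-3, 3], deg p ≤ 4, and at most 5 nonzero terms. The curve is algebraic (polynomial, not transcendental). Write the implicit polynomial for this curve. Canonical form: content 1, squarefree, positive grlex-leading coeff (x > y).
1. Degree: the shape is more complex than any degree-2 curve, so deg p = 3.
2. From the visible intercepts: it crosses the y-axis at the gridline y = 0; it crosses the x-axis at the gridline x = 0.
3. Together with the visible shape, these determine p as stated.

2*x*y^2 + 3*y^3 + x^2 + y^2 + 3*y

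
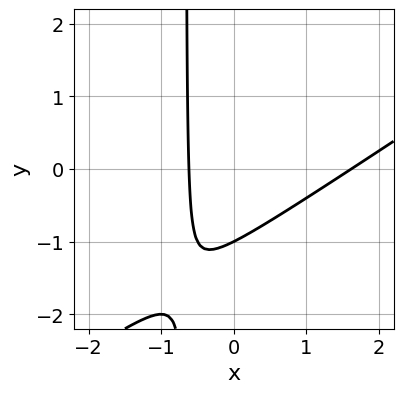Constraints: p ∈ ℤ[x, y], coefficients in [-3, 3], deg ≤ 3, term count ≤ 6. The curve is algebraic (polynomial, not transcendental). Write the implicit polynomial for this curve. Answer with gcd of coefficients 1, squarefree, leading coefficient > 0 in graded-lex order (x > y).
The degree is 2 — no degree-1 curve has this shape.
Checking where it meets the axes: one y-axis crossing is at y = -1.
The integer polynomial consistent with all of this is the stated p.

2*x^2 - 3*x*y - 2*x - 2*y - 2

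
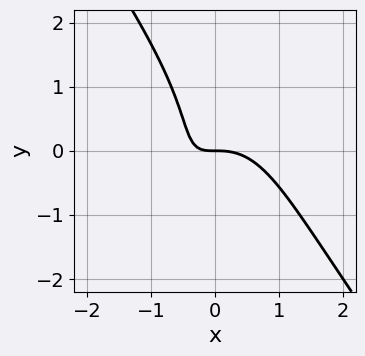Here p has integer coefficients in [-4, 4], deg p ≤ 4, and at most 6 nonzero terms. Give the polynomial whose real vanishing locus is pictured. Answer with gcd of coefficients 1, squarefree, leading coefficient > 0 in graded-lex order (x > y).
(a) The degree is 3 — no degree-2 curve has this shape.
(b) From the visible intercepts: one x-axis crossing is at x = 0; it meets the y-axis at y = 0 (among the integer gridlines).
(c) Assembling these constraints gives the stated polynomial.

3*x^3 + y^3 + 3*x*y + 2*y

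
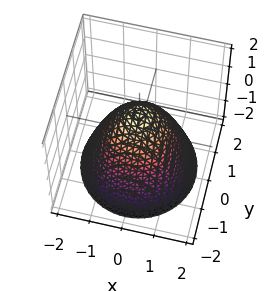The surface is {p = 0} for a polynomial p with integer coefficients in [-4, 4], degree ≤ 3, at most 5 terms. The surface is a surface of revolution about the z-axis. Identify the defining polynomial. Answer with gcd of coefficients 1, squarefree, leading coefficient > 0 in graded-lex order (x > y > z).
x^2 + y^2 + z - 1

First, the degree is 2 — the shape is more complex than any degree-1 surface.
Next, symmetries: the surface is invariant under rotation about z: p = q(x² + y², z).
Next, checking where it meets the axes: the x-axis gridline crossings are at x ∈ {-1, 1}; the y-axis gridline crossings are at y ∈ {-1, 1}; one z-axis crossing is at z = 1.
Finally, assembling these constraints gives the stated polynomial.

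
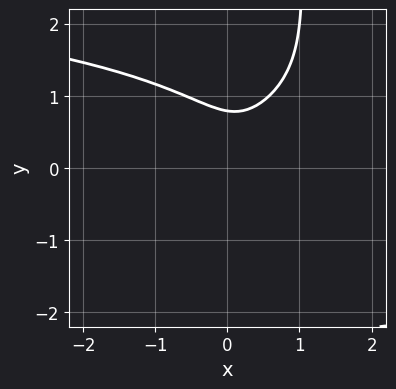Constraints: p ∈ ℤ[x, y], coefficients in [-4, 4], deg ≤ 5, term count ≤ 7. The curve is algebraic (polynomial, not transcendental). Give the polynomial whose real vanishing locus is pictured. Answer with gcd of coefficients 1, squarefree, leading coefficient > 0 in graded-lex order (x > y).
First, deg p = 4. The shape is more complex than any degree-3 curve.
Then, checking where it meets the axes: it misses every integer gridline on the x-axis.
Finally, assembling these constraints gives the stated polynomial.

2*x*y^3 - 2*y^3 + 3*x^2 - 2*x*y + 1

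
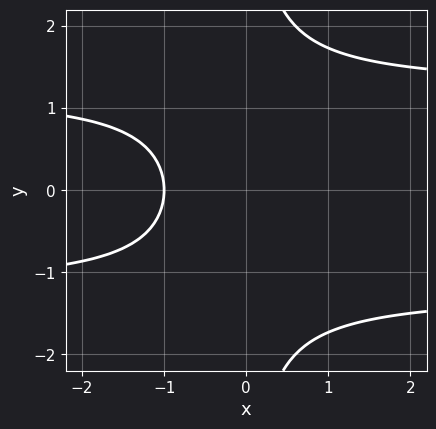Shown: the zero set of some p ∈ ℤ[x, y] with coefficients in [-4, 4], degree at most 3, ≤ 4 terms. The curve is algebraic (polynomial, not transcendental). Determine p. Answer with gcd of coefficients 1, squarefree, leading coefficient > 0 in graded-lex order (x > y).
First, degree: the shape is more complex than any degree-2 curve, so deg p = 3.
Then, symmetries: mirror symmetry y ↦ −y ⇒ only even powers of y.
Then, against the integer gridlines: it meets the x-axis at x = -1 (among the integer gridlines); the curve avoids every integer y-axis point in the box.
Finally, matching integer coefficients to the picture gives p.

2*x*y^2 - 3*x - 3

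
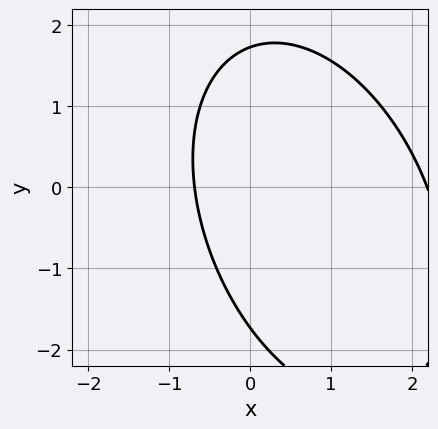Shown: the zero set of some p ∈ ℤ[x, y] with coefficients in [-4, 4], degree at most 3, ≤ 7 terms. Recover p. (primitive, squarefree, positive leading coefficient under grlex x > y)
2*x^2 + x*y + y^2 - 3*x - 3

(a) Degree: the shape is more complex than any degree-1 curve, so deg p = 2.
(b) The integer polynomial consistent with all of this is the stated p.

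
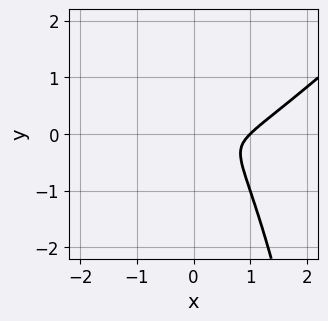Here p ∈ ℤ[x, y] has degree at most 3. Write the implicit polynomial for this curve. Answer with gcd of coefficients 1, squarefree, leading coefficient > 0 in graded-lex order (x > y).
x^3 - x^2*y - x^2 - y^2

(a) deg p = 3. No degree-2 curve has this shape.
(b) Reading off the gridlines: it crosses the x-axis at the gridline x = 1.
(c) These observations pin down the coefficients.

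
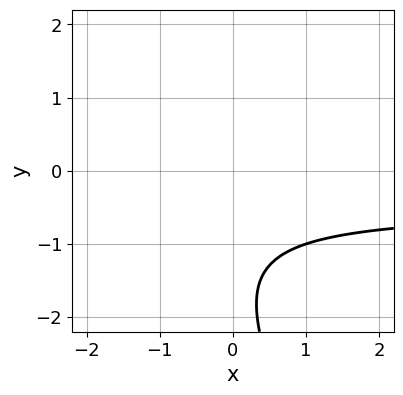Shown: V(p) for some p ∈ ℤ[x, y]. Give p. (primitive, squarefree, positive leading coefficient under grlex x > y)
2*x*y + y^2 + x + 3*y + 3

(a) The degree is 2 — a generic line meets the curve in up to 2 points.
(b) Checking where it meets the axes: no y-intercept at any integer in the box; no x-intercept at any integer in the box.
(c) Solving for integer coefficients yields p as stated.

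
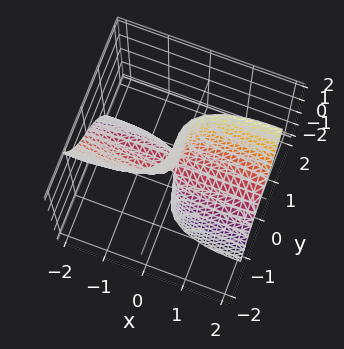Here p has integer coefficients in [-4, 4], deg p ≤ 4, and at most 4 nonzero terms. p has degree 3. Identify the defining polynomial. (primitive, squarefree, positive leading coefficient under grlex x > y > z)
x^2*y + 3*y^3 - 2*x*z

(a) deg p = 3.
(b) Observable constraints: every point of the z-axis in the box is on the surface; it crosses the y-axis at the gridline y = 0.
(c) These observations pin down the coefficients.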